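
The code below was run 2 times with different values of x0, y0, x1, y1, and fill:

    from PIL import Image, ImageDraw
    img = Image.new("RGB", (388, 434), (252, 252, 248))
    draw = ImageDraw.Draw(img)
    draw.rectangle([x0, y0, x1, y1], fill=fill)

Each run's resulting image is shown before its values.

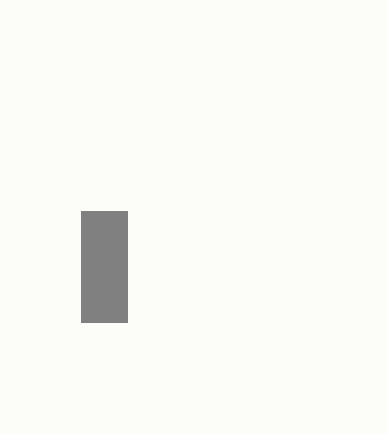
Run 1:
x0 = 81
y0 = 211
x1 = 127
y1 = 322
fill = 'gray'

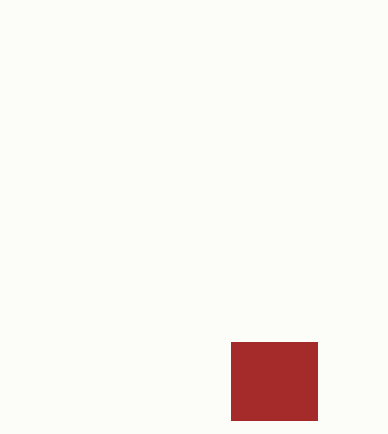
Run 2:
x0 = 231; y0 = 342; x1 = 317; y1 = 420; fill = 'brown'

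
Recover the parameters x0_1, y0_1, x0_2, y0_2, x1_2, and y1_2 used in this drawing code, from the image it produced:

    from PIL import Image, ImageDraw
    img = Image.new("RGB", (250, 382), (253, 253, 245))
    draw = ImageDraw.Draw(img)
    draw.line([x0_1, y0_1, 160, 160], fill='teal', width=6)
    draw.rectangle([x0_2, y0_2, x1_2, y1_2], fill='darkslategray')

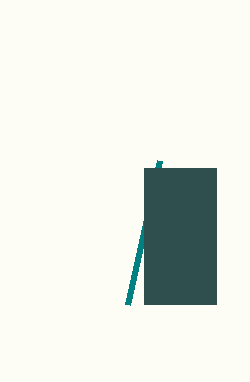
x0_1 = 128; y0_1 = 304; x0_2 = 144; y0_2 = 168; x1_2 = 216; y1_2 = 304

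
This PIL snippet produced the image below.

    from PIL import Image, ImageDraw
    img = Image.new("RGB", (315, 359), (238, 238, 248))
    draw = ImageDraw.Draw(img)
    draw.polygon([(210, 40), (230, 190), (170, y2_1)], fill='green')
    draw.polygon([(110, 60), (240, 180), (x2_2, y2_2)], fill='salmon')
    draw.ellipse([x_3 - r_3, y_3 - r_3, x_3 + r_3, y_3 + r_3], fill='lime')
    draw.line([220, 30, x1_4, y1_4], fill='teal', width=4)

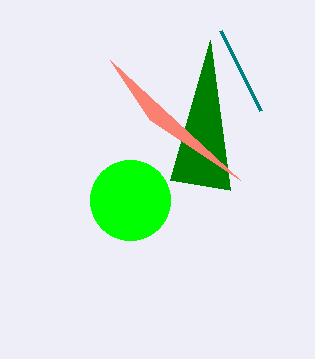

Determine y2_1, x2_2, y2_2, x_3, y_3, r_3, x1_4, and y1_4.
y2_1 = 180; x2_2 = 150; y2_2 = 120; x_3 = 130; y_3 = 200; r_3 = 40; x1_4 = 260; y1_4 = 110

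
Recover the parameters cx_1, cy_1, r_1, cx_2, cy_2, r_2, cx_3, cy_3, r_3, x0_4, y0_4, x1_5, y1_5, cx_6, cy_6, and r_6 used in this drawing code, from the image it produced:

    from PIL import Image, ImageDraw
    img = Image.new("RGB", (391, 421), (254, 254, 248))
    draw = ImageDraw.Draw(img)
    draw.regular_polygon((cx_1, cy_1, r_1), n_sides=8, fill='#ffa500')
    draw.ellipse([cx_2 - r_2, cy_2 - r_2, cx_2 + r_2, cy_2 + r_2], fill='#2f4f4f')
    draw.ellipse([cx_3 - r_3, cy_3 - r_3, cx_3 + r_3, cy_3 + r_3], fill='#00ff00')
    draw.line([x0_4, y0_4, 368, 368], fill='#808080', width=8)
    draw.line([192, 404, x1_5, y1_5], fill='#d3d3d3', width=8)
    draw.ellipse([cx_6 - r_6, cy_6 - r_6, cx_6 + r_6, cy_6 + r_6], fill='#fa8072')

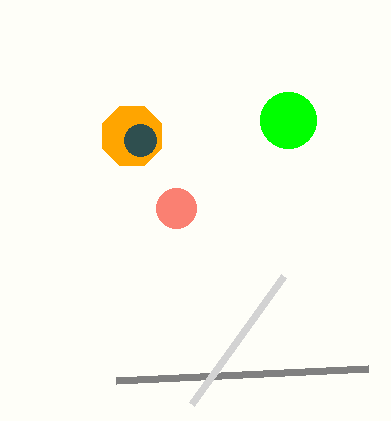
cx_1 = 132
cy_1 = 136
r_1 = 32
cx_2 = 140
cy_2 = 140
r_2 = 16
cx_3 = 288
cy_3 = 120
r_3 = 28
x0_4 = 116
y0_4 = 380
x1_5 = 284
y1_5 = 276
cx_6 = 176
cy_6 = 208
r_6 = 20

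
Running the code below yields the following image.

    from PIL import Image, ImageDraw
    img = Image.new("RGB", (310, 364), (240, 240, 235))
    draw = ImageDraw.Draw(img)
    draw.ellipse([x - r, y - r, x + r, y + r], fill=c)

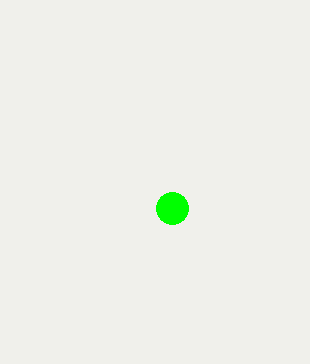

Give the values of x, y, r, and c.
x = 172; y = 208; r = 16; c = 'lime'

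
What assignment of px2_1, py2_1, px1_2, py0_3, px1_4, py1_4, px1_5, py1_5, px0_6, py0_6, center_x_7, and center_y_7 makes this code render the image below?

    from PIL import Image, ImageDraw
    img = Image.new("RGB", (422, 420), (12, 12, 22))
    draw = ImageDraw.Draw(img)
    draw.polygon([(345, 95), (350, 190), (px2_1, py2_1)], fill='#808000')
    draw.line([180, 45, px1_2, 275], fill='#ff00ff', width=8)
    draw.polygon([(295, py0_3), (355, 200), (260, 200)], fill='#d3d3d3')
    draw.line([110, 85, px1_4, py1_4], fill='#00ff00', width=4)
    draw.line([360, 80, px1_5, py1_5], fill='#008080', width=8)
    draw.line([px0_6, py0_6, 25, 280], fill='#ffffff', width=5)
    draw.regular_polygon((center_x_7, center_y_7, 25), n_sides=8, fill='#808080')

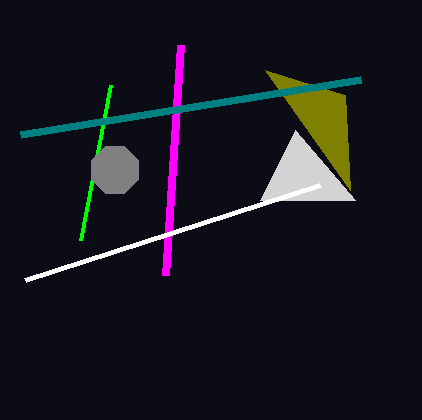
px2_1 = 265, py2_1 = 70, px1_2 = 165, py0_3 = 130, px1_4 = 80, py1_4 = 240, px1_5 = 20, py1_5 = 135, px0_6 = 320, py0_6 = 185, center_x_7 = 115, center_y_7 = 170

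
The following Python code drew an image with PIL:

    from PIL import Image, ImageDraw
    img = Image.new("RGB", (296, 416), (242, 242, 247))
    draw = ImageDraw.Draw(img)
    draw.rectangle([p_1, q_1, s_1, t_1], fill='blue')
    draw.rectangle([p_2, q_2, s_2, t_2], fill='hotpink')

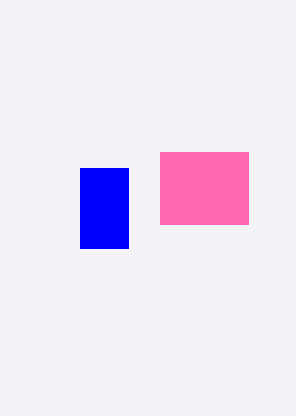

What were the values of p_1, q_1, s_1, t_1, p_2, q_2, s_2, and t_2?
p_1 = 80, q_1 = 168, s_1 = 128, t_1 = 248, p_2 = 160, q_2 = 152, s_2 = 248, t_2 = 224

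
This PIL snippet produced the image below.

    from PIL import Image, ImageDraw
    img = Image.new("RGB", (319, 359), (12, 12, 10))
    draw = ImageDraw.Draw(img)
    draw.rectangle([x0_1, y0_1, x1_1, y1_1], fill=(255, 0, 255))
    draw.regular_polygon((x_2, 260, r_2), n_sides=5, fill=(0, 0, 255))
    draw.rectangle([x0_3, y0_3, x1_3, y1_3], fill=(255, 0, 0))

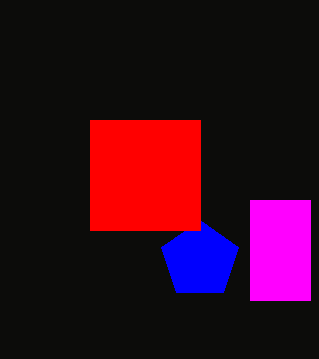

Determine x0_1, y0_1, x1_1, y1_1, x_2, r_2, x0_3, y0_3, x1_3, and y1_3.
x0_1 = 250; y0_1 = 200; x1_1 = 310; y1_1 = 300; x_2 = 200; r_2 = 40; x0_3 = 90; y0_3 = 120; x1_3 = 200; y1_3 = 230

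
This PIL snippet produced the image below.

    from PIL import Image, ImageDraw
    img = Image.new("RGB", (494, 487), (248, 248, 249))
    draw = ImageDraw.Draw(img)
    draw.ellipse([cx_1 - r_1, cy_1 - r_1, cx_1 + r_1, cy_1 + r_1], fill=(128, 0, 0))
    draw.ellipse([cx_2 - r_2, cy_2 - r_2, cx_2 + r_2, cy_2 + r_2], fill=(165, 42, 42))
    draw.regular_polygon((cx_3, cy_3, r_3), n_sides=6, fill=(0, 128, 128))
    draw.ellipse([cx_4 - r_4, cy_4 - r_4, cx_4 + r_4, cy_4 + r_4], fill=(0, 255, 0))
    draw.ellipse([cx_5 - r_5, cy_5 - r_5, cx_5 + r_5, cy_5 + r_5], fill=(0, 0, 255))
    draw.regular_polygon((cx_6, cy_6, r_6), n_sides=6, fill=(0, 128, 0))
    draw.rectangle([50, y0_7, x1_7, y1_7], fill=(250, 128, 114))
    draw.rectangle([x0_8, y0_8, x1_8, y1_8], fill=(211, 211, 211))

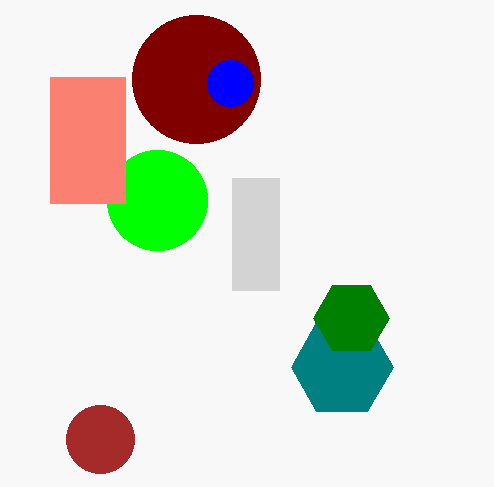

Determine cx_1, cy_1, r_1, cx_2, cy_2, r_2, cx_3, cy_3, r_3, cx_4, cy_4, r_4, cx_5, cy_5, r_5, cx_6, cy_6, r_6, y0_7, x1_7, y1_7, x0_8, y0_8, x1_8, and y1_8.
cx_1 = 196, cy_1 = 79, r_1 = 64, cx_2 = 100, cy_2 = 439, r_2 = 34, cx_3 = 342, cy_3 = 367, r_3 = 51, cx_4 = 157, cy_4 = 200, r_4 = 50, cx_5 = 230, cy_5 = 83, r_5 = 23, cx_6 = 351, cy_6 = 318, r_6 = 38, y0_7 = 77, x1_7 = 125, y1_7 = 203, x0_8 = 232, y0_8 = 178, x1_8 = 279, y1_8 = 290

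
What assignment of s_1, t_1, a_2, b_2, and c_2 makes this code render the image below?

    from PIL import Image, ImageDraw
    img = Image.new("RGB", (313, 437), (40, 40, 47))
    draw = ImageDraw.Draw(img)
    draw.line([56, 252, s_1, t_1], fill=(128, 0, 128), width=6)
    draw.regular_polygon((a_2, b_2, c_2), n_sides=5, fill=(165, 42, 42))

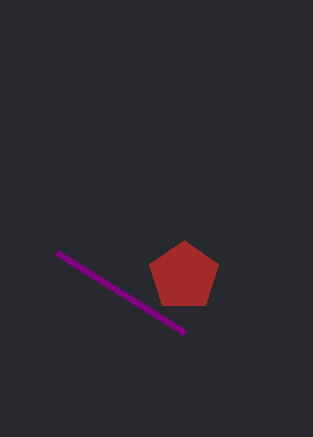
s_1 = 184, t_1 = 332, a_2 = 184, b_2 = 276, c_2 = 36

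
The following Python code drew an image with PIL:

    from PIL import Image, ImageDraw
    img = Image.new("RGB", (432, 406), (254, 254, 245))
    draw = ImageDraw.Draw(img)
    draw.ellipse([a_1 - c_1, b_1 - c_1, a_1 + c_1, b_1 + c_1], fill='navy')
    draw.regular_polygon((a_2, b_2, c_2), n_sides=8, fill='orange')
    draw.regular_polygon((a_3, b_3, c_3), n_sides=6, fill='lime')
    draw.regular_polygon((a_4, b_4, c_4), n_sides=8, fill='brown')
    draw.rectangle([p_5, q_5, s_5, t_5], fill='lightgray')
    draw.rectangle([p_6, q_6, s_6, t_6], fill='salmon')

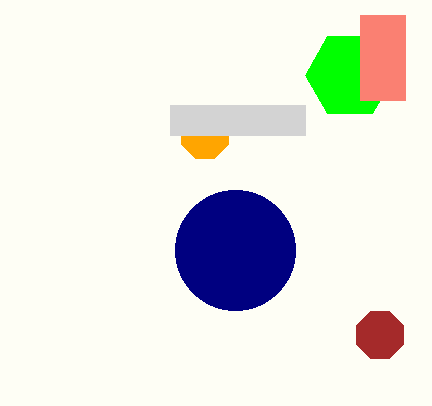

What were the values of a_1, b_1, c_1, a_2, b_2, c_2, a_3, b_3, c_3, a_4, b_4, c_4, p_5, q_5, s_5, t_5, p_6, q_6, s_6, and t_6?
a_1 = 235, b_1 = 250, c_1 = 60, a_2 = 205, b_2 = 135, c_2 = 25, a_3 = 350, b_3 = 75, c_3 = 45, a_4 = 380, b_4 = 335, c_4 = 25, p_5 = 170, q_5 = 105, s_5 = 305, t_5 = 135, p_6 = 360, q_6 = 15, s_6 = 405, t_6 = 100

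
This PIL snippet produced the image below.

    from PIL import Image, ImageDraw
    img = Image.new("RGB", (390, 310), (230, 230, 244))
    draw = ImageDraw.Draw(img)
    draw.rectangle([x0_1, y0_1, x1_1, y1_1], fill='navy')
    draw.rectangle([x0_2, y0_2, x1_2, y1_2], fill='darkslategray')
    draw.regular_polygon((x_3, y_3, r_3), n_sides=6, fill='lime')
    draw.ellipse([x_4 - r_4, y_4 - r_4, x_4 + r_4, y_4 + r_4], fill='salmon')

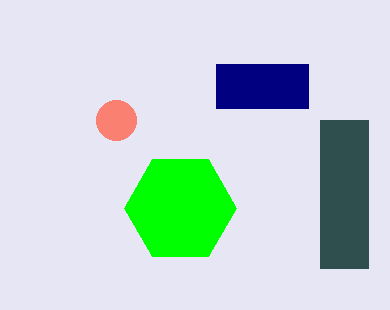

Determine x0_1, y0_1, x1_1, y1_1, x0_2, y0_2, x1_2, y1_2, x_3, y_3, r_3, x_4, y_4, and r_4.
x0_1 = 216, y0_1 = 64, x1_1 = 308, y1_1 = 108, x0_2 = 320, y0_2 = 120, x1_2 = 368, y1_2 = 268, x_3 = 180, y_3 = 208, r_3 = 56, x_4 = 116, y_4 = 120, r_4 = 20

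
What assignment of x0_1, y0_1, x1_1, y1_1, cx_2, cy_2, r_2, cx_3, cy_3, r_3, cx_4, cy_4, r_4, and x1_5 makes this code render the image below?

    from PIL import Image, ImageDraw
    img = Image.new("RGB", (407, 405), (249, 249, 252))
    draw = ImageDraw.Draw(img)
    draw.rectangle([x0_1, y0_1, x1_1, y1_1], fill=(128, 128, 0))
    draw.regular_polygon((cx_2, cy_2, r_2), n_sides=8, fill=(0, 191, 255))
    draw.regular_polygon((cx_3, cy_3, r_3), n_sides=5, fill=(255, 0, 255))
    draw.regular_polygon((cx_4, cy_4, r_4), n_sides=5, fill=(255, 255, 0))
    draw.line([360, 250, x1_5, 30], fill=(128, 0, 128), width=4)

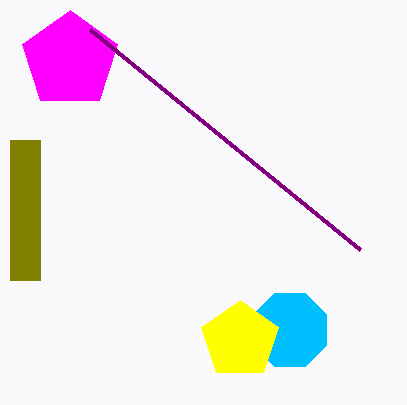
x0_1 = 10; y0_1 = 140; x1_1 = 40; y1_1 = 280; cx_2 = 290; cy_2 = 330; r_2 = 40; cx_3 = 70; cy_3 = 60; r_3 = 50; cx_4 = 240; cy_4 = 340; r_4 = 40; x1_5 = 90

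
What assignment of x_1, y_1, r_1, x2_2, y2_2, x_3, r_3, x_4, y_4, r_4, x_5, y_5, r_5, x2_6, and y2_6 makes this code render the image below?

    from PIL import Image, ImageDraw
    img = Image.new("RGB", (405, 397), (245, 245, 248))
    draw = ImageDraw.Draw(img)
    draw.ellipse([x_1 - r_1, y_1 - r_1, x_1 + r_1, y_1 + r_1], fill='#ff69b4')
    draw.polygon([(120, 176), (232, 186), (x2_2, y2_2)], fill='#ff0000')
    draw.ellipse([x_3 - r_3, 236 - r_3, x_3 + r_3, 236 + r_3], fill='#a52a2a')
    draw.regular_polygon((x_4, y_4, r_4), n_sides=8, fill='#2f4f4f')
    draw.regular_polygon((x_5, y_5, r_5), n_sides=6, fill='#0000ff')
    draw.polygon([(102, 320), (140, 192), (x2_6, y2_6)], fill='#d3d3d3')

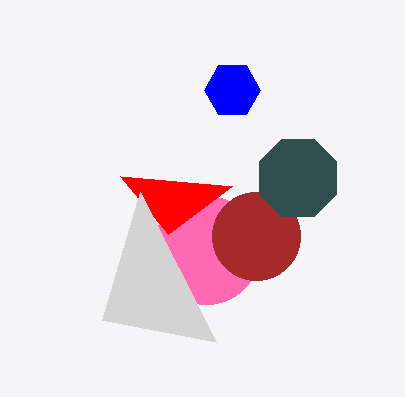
x_1 = 206; y_1 = 250; r_1 = 54; x2_2 = 168; y2_2 = 234; x_3 = 256; r_3 = 44; x_4 = 298; y_4 = 178; r_4 = 42; x_5 = 232; y_5 = 90; r_5 = 28; x2_6 = 216; y2_6 = 342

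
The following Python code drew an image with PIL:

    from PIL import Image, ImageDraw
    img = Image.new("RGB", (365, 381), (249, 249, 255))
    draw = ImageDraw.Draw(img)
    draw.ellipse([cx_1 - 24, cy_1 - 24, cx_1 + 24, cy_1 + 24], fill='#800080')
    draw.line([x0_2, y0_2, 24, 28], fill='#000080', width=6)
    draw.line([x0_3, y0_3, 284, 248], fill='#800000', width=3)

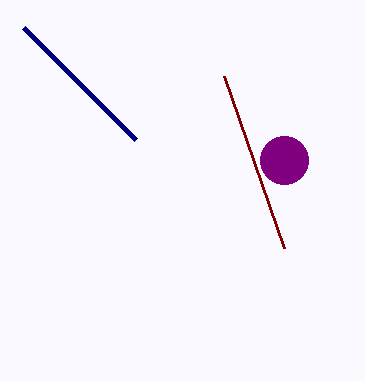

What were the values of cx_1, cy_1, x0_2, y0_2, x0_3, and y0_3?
cx_1 = 284, cy_1 = 160, x0_2 = 136, y0_2 = 140, x0_3 = 224, y0_3 = 76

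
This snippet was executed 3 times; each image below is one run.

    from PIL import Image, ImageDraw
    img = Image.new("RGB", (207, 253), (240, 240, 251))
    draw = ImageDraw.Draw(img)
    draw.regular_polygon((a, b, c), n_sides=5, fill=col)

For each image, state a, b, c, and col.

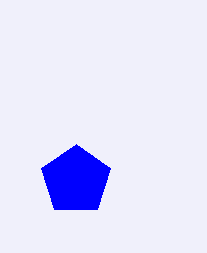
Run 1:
a = 76
b = 180
c = 36
col = 'blue'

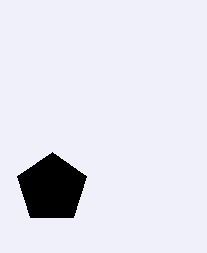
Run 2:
a = 52; b = 188; c = 36; col = 'black'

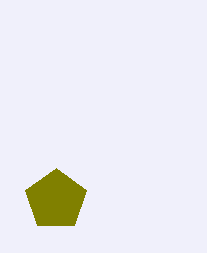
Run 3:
a = 56; b = 200; c = 32; col = 'olive'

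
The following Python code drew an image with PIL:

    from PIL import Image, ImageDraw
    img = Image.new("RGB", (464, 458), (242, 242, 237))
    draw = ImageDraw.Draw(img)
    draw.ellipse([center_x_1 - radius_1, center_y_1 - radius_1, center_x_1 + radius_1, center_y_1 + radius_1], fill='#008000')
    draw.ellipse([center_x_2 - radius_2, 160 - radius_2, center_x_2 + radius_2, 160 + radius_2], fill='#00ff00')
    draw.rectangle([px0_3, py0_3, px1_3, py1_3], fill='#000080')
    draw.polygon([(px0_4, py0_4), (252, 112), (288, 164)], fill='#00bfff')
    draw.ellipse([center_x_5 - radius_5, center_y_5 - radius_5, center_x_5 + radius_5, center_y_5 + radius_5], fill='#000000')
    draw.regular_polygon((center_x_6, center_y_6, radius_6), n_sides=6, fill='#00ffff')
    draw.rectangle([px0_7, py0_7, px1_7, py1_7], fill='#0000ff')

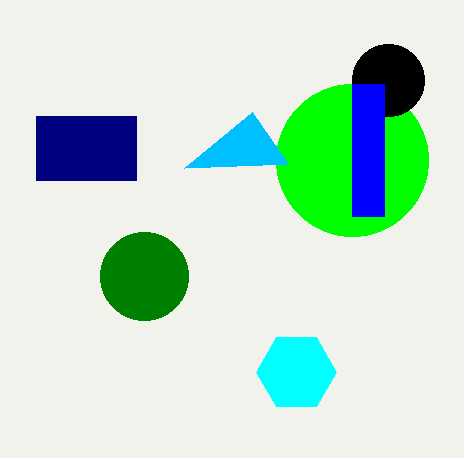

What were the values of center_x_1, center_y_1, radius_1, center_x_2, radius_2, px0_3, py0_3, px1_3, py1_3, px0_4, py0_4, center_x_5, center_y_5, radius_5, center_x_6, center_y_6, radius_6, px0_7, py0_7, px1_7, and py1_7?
center_x_1 = 144, center_y_1 = 276, radius_1 = 44, center_x_2 = 352, radius_2 = 76, px0_3 = 36, py0_3 = 116, px1_3 = 136, py1_3 = 180, px0_4 = 184, py0_4 = 168, center_x_5 = 388, center_y_5 = 80, radius_5 = 36, center_x_6 = 296, center_y_6 = 372, radius_6 = 40, px0_7 = 352, py0_7 = 84, px1_7 = 384, py1_7 = 216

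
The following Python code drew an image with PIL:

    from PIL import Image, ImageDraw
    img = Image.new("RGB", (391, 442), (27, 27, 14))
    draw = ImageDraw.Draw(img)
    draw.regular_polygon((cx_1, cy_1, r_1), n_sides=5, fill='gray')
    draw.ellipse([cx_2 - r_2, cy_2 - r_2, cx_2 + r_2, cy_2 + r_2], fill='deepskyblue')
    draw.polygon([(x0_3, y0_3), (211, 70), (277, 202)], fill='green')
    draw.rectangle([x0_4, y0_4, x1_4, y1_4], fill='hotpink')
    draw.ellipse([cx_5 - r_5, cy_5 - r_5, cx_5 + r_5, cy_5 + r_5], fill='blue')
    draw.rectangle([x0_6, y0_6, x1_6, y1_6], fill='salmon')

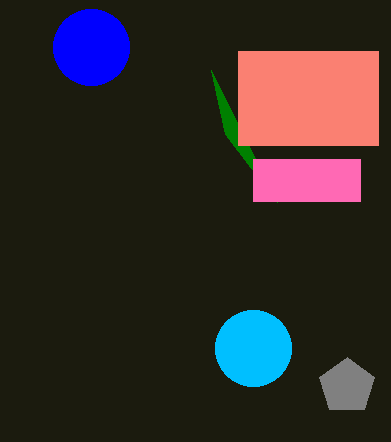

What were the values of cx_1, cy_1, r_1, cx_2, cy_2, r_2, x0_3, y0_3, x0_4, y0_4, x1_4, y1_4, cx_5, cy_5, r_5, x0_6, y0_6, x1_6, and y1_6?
cx_1 = 347; cy_1 = 386; r_1 = 29; cx_2 = 253; cy_2 = 348; r_2 = 38; x0_3 = 225; y0_3 = 134; x0_4 = 253; y0_4 = 159; x1_4 = 360; y1_4 = 201; cx_5 = 91; cy_5 = 47; r_5 = 38; x0_6 = 238; y0_6 = 51; x1_6 = 378; y1_6 = 145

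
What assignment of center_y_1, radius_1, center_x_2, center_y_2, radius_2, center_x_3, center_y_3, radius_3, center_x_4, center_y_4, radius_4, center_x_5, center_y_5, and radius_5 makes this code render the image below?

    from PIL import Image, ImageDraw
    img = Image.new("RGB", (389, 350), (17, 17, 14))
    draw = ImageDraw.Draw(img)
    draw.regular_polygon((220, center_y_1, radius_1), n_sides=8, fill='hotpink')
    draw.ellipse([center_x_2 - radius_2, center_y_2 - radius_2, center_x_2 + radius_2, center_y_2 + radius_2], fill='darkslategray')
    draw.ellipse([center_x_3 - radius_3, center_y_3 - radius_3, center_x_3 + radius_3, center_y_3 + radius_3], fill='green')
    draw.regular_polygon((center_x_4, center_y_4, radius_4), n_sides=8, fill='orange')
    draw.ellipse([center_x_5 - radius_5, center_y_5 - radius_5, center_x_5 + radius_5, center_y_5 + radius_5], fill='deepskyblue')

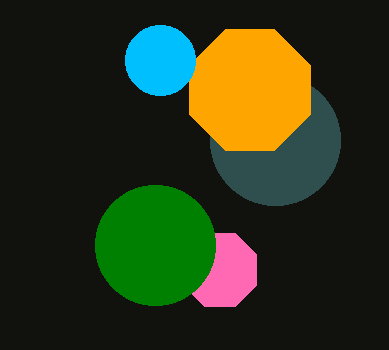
center_y_1 = 270
radius_1 = 40
center_x_2 = 275
center_y_2 = 140
radius_2 = 65
center_x_3 = 155
center_y_3 = 245
radius_3 = 60
center_x_4 = 250
center_y_4 = 90
radius_4 = 65
center_x_5 = 160
center_y_5 = 60
radius_5 = 35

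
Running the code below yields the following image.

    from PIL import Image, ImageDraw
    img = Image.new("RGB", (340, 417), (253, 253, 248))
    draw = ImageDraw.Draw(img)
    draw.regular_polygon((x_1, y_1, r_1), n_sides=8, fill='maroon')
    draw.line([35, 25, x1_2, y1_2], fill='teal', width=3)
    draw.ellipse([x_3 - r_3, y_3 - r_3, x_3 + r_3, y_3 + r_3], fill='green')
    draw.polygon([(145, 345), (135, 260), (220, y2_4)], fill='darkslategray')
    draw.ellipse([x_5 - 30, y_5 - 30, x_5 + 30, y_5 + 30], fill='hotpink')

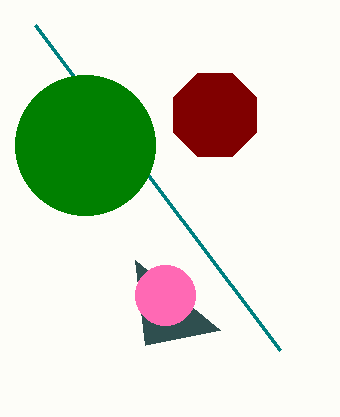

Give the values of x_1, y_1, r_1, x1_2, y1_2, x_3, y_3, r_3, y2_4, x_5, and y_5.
x_1 = 215
y_1 = 115
r_1 = 45
x1_2 = 280
y1_2 = 350
x_3 = 85
y_3 = 145
r_3 = 70
y2_4 = 330
x_5 = 165
y_5 = 295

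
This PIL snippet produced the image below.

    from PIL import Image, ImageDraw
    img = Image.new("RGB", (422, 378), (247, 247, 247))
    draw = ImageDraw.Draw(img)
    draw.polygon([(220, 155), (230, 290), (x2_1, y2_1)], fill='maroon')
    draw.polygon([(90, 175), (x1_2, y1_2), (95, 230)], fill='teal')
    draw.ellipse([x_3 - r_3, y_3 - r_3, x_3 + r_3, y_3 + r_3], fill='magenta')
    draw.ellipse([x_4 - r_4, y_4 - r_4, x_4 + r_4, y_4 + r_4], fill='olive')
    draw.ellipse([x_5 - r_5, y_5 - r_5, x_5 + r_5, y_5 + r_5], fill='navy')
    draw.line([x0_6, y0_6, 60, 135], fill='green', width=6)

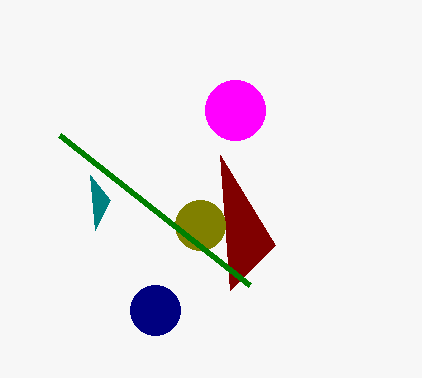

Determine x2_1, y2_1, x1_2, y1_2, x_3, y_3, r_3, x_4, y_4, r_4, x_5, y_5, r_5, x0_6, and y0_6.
x2_1 = 275, y2_1 = 245, x1_2 = 110, y1_2 = 200, x_3 = 235, y_3 = 110, r_3 = 30, x_4 = 200, y_4 = 225, r_4 = 25, x_5 = 155, y_5 = 310, r_5 = 25, x0_6 = 250, y0_6 = 285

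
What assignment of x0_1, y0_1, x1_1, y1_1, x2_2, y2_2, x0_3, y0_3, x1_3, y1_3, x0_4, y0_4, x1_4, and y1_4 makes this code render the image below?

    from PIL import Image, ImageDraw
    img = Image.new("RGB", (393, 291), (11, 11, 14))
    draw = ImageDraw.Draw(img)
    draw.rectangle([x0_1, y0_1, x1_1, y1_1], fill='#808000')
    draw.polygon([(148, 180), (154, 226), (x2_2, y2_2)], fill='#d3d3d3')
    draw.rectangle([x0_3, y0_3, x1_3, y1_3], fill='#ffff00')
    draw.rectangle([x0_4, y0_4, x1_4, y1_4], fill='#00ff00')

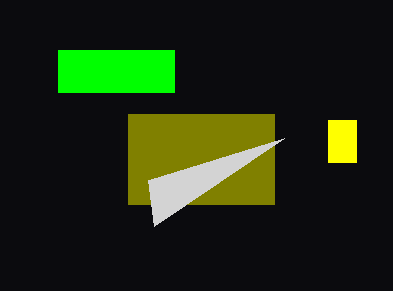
x0_1 = 128, y0_1 = 114, x1_1 = 274, y1_1 = 204, x2_2 = 284, y2_2 = 138, x0_3 = 328, y0_3 = 120, x1_3 = 356, y1_3 = 162, x0_4 = 58, y0_4 = 50, x1_4 = 174, y1_4 = 92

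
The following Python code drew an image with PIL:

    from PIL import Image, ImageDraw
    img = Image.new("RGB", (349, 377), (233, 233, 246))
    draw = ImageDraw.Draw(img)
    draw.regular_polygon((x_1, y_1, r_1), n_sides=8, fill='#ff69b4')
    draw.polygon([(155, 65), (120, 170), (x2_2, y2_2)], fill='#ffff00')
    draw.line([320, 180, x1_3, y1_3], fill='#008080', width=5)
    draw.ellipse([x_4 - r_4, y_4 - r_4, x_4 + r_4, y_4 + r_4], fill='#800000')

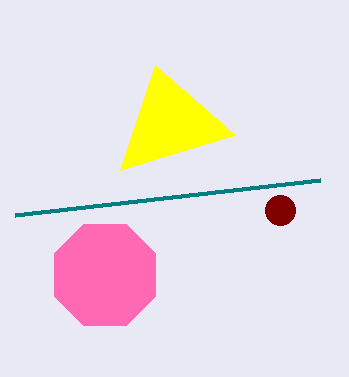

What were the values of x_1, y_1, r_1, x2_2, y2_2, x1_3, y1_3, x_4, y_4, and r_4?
x_1 = 105, y_1 = 275, r_1 = 55, x2_2 = 235, y2_2 = 135, x1_3 = 15, y1_3 = 215, x_4 = 280, y_4 = 210, r_4 = 15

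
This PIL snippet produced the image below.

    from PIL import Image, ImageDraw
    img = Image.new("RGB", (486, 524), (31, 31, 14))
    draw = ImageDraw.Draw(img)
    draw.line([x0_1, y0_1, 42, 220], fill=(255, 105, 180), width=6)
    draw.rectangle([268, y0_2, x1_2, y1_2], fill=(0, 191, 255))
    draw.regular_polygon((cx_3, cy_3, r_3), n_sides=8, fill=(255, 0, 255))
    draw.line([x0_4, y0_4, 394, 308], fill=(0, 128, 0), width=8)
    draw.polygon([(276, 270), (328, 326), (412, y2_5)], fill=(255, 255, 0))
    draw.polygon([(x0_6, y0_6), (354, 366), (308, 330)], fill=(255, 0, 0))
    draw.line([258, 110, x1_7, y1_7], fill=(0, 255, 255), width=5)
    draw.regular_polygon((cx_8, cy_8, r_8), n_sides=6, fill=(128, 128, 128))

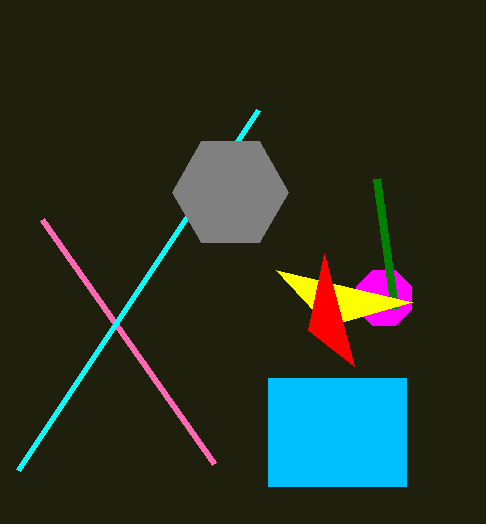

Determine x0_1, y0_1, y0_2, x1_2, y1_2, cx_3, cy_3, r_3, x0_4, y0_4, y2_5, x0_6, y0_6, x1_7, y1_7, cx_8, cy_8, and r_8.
x0_1 = 214; y0_1 = 464; y0_2 = 378; x1_2 = 406; y1_2 = 486; cx_3 = 384; cy_3 = 298; r_3 = 30; x0_4 = 376; y0_4 = 178; y2_5 = 302; x0_6 = 324; y0_6 = 254; x1_7 = 18; y1_7 = 470; cx_8 = 230; cy_8 = 192; r_8 = 58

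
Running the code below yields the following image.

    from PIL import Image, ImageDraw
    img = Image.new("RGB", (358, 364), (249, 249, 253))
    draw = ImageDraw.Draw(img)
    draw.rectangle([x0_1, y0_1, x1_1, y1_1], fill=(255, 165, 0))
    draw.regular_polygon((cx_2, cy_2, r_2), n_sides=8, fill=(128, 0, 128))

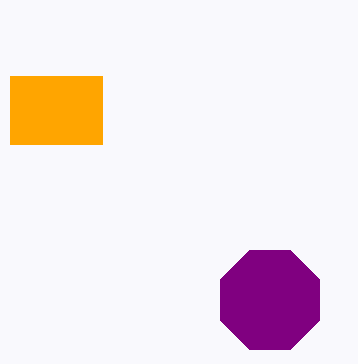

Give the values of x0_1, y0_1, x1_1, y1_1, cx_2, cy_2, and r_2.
x0_1 = 10, y0_1 = 76, x1_1 = 102, y1_1 = 144, cx_2 = 270, cy_2 = 300, r_2 = 54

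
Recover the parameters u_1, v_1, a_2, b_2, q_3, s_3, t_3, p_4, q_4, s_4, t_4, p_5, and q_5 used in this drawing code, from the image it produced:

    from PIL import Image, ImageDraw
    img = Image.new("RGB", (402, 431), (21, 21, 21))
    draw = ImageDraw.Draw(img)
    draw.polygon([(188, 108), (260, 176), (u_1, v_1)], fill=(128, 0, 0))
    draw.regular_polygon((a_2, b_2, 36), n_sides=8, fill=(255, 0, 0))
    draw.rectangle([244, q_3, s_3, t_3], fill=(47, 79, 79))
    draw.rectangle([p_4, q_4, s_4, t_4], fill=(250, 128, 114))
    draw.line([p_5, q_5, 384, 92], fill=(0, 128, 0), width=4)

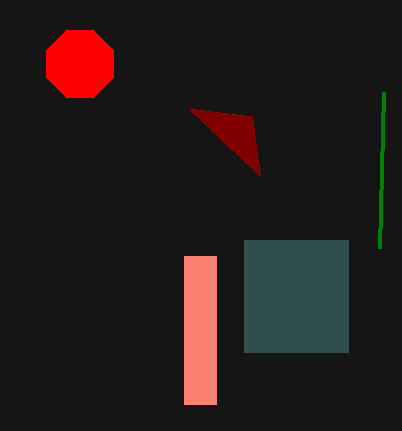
u_1 = 252, v_1 = 116, a_2 = 80, b_2 = 64, q_3 = 240, s_3 = 348, t_3 = 352, p_4 = 184, q_4 = 256, s_4 = 216, t_4 = 404, p_5 = 380, q_5 = 248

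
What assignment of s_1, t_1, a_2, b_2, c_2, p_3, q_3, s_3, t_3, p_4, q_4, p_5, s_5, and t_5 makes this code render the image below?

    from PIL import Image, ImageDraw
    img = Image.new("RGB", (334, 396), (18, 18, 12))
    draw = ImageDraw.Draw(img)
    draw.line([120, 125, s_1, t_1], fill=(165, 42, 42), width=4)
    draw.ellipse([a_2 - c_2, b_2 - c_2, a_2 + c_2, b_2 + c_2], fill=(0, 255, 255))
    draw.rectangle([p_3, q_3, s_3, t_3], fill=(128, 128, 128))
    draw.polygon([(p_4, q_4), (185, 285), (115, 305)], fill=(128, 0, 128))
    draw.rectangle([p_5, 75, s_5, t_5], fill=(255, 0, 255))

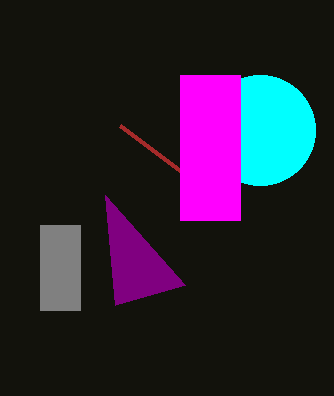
s_1 = 180; t_1 = 170; a_2 = 260; b_2 = 130; c_2 = 55; p_3 = 40; q_3 = 225; s_3 = 80; t_3 = 310; p_4 = 105; q_4 = 195; p_5 = 180; s_5 = 240; t_5 = 220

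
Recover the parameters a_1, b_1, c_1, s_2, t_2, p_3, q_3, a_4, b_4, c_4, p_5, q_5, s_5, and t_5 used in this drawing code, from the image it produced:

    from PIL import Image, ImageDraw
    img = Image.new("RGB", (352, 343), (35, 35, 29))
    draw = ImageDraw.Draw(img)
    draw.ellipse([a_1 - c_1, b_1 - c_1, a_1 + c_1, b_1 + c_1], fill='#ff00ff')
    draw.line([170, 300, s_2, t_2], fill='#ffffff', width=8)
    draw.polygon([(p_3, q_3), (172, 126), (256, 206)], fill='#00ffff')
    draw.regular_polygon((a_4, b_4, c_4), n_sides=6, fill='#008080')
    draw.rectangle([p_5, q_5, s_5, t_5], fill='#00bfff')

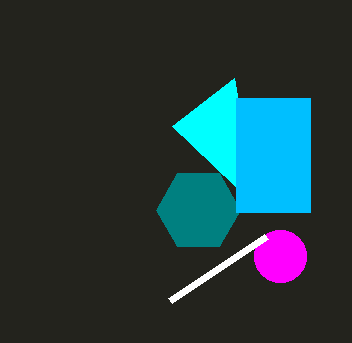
a_1 = 280
b_1 = 256
c_1 = 26
s_2 = 266
t_2 = 236
p_3 = 234
q_3 = 78
a_4 = 198
b_4 = 210
c_4 = 42
p_5 = 236
q_5 = 98
s_5 = 310
t_5 = 212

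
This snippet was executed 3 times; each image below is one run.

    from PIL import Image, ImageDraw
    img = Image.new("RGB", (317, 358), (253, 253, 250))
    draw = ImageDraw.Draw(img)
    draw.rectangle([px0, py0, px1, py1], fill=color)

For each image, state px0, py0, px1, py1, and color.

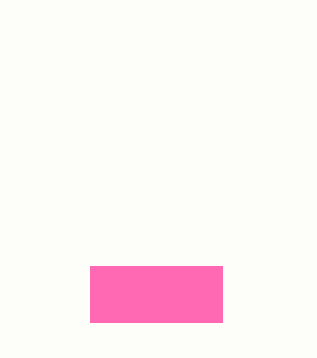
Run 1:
px0 = 90; py0 = 266; px1 = 222; py1 = 322; color = 'hotpink'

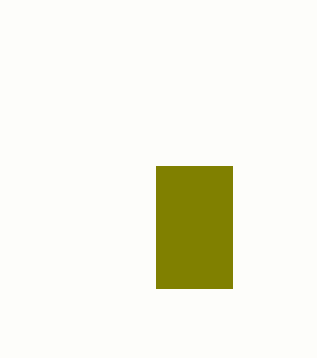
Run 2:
px0 = 156, py0 = 166, px1 = 232, py1 = 288, color = 'olive'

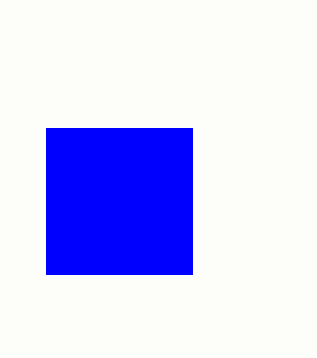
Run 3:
px0 = 46, py0 = 128, px1 = 192, py1 = 274, color = 'blue'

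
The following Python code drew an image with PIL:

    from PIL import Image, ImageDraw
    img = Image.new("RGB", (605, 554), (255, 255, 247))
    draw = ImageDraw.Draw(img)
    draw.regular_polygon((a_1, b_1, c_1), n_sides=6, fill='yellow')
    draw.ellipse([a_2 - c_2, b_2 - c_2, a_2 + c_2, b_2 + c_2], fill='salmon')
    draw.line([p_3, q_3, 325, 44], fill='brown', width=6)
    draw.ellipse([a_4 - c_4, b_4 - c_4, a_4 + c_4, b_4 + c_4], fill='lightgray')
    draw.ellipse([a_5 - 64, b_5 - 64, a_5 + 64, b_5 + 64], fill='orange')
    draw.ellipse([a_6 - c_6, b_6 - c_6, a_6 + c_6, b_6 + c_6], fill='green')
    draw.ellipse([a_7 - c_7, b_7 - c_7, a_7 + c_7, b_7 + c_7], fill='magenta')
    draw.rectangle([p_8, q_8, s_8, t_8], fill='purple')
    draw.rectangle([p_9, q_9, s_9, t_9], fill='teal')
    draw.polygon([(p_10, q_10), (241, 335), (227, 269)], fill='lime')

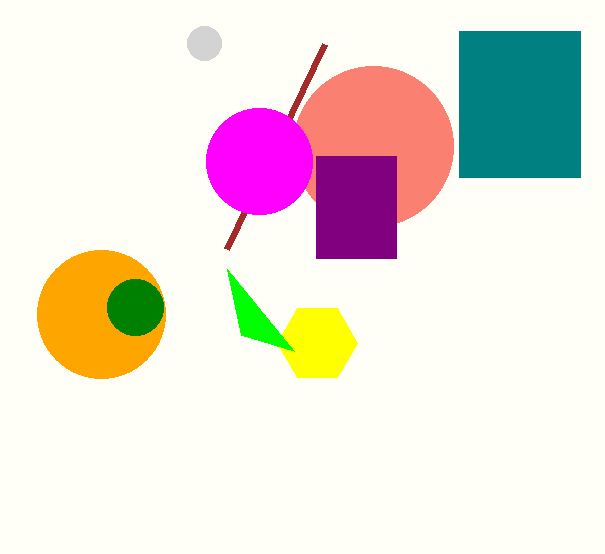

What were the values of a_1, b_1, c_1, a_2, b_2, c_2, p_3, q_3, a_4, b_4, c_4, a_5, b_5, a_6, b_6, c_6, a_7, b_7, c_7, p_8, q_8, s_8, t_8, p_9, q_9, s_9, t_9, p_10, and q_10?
a_1 = 317, b_1 = 343, c_1 = 40, a_2 = 373, b_2 = 146, c_2 = 80, p_3 = 227, q_3 = 249, a_4 = 204, b_4 = 43, c_4 = 17, a_5 = 101, b_5 = 314, a_6 = 135, b_6 = 307, c_6 = 28, a_7 = 259, b_7 = 161, c_7 = 53, p_8 = 316, q_8 = 156, s_8 = 396, t_8 = 258, p_9 = 459, q_9 = 31, s_9 = 580, t_9 = 177, p_10 = 294, q_10 = 351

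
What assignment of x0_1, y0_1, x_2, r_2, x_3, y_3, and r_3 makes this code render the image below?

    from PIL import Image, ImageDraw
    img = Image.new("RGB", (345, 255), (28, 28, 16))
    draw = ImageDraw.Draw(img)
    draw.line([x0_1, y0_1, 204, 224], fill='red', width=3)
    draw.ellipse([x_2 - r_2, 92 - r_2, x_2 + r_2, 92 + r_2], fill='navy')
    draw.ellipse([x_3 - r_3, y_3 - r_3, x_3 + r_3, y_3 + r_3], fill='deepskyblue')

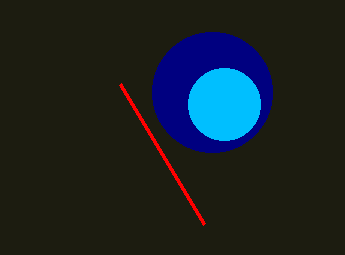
x0_1 = 120; y0_1 = 84; x_2 = 212; r_2 = 60; x_3 = 224; y_3 = 104; r_3 = 36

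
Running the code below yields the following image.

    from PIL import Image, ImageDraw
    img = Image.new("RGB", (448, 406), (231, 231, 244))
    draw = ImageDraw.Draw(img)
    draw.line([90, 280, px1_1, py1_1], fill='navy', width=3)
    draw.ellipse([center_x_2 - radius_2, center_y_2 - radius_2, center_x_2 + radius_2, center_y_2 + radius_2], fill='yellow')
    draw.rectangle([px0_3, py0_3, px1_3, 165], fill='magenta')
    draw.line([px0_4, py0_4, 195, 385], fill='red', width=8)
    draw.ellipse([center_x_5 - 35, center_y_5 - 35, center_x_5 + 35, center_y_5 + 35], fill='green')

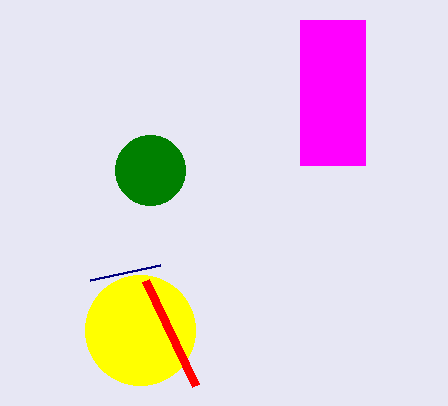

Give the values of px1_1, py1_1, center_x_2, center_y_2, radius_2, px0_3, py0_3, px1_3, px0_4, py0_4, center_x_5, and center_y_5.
px1_1 = 160
py1_1 = 265
center_x_2 = 140
center_y_2 = 330
radius_2 = 55
px0_3 = 300
py0_3 = 20
px1_3 = 365
px0_4 = 145
py0_4 = 280
center_x_5 = 150
center_y_5 = 170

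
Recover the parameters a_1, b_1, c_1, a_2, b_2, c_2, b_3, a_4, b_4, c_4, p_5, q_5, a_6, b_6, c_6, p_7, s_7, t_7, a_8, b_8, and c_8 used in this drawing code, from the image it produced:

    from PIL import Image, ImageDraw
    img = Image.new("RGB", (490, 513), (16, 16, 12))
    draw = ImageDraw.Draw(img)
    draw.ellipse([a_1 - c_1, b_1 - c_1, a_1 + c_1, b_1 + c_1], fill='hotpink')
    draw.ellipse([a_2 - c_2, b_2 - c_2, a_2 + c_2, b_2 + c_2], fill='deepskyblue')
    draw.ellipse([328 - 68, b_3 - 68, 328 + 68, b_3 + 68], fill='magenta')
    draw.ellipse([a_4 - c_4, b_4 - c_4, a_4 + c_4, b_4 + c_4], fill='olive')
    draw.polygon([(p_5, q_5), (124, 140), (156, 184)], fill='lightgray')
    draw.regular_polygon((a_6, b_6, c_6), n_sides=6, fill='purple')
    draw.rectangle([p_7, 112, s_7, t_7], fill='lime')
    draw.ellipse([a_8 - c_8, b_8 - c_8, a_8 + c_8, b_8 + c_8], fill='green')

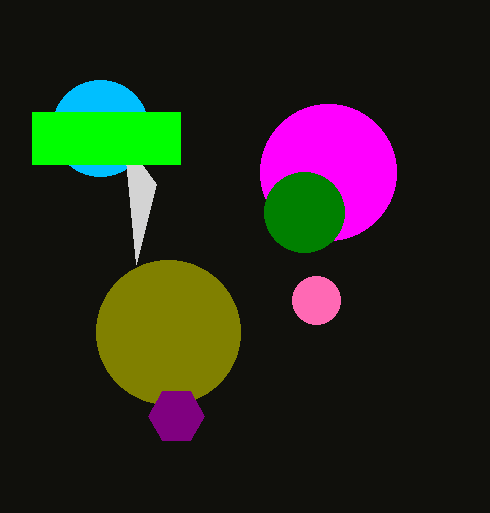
a_1 = 316; b_1 = 300; c_1 = 24; a_2 = 100; b_2 = 128; c_2 = 48; b_3 = 172; a_4 = 168; b_4 = 332; c_4 = 72; p_5 = 136; q_5 = 264; a_6 = 176; b_6 = 416; c_6 = 28; p_7 = 32; s_7 = 180; t_7 = 164; a_8 = 304; b_8 = 212; c_8 = 40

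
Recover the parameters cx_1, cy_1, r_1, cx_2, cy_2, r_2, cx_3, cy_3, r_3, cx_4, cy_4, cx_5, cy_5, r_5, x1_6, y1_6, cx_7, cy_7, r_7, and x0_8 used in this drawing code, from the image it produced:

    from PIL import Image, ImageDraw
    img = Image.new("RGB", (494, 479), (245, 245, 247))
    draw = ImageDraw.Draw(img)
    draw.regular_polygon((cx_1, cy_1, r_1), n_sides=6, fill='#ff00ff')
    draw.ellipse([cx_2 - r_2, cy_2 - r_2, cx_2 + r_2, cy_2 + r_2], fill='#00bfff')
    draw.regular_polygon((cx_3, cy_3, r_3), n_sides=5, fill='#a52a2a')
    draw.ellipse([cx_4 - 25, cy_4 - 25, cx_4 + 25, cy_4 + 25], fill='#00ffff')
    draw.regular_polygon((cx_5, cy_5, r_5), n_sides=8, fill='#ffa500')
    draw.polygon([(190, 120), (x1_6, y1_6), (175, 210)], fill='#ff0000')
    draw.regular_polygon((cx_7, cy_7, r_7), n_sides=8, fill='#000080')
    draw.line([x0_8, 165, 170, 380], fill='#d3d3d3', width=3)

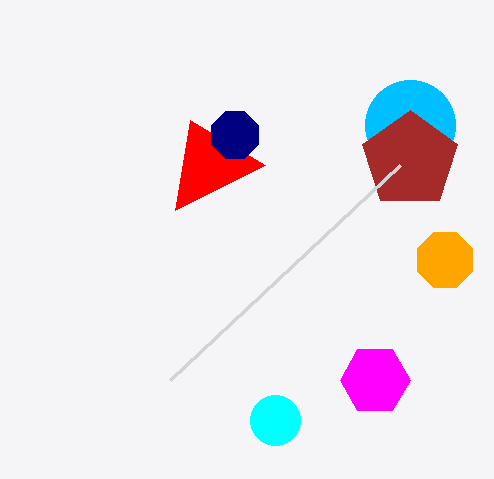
cx_1 = 375; cy_1 = 380; r_1 = 35; cx_2 = 410; cy_2 = 125; r_2 = 45; cx_3 = 410; cy_3 = 160; r_3 = 50; cx_4 = 275; cy_4 = 420; cx_5 = 445; cy_5 = 260; r_5 = 30; x1_6 = 265; y1_6 = 165; cx_7 = 235; cy_7 = 135; r_7 = 25; x0_8 = 400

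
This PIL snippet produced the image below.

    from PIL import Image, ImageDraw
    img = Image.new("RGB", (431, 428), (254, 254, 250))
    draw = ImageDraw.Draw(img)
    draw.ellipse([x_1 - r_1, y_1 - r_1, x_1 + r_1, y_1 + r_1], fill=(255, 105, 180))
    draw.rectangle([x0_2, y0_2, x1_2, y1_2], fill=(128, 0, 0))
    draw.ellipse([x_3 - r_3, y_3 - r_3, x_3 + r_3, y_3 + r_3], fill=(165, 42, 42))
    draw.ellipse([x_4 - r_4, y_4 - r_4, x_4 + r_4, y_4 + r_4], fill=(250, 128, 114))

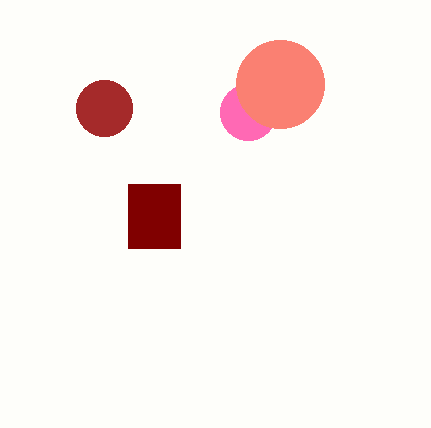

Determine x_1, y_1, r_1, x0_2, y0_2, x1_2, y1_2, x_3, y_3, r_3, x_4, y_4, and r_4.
x_1 = 248
y_1 = 112
r_1 = 28
x0_2 = 128
y0_2 = 184
x1_2 = 180
y1_2 = 248
x_3 = 104
y_3 = 108
r_3 = 28
x_4 = 280
y_4 = 84
r_4 = 44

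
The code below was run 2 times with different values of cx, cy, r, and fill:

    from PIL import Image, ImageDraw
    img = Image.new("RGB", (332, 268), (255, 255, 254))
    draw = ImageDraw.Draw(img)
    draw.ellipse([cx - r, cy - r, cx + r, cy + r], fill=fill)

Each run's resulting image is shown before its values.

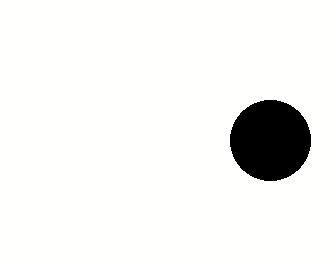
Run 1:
cx = 270
cy = 140
r = 40
fill = 'black'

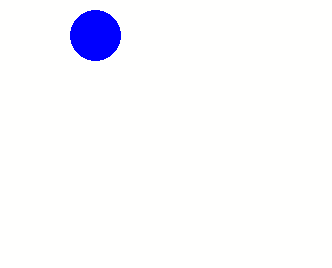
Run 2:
cx = 95; cy = 35; r = 25; fill = 'blue'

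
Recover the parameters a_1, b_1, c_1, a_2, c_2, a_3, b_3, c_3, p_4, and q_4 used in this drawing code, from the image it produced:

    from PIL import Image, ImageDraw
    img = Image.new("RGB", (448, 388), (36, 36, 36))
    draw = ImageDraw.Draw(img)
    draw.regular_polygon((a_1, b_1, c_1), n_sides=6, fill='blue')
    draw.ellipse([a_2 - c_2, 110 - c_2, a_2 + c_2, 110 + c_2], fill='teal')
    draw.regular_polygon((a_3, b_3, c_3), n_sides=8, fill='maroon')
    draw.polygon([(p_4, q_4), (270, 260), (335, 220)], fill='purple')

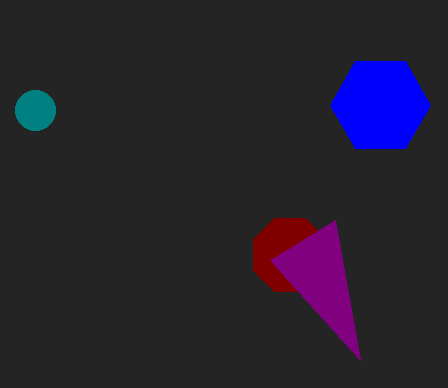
a_1 = 380; b_1 = 105; c_1 = 50; a_2 = 35; c_2 = 20; a_3 = 290; b_3 = 255; c_3 = 40; p_4 = 360; q_4 = 360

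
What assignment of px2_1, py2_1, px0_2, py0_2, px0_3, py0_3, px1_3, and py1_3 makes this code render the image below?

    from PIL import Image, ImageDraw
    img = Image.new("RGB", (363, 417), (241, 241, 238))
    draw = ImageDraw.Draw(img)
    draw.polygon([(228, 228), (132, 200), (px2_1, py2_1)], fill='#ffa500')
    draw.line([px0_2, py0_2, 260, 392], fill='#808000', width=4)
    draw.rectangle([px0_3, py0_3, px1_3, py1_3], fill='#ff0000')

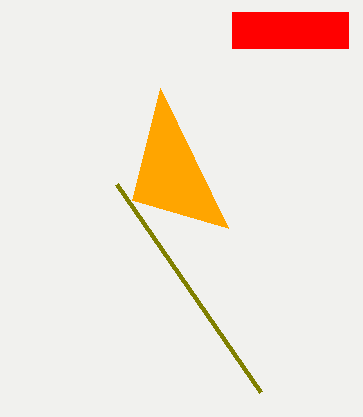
px2_1 = 160
py2_1 = 88
px0_2 = 116
py0_2 = 184
px0_3 = 232
py0_3 = 12
px1_3 = 348
py1_3 = 48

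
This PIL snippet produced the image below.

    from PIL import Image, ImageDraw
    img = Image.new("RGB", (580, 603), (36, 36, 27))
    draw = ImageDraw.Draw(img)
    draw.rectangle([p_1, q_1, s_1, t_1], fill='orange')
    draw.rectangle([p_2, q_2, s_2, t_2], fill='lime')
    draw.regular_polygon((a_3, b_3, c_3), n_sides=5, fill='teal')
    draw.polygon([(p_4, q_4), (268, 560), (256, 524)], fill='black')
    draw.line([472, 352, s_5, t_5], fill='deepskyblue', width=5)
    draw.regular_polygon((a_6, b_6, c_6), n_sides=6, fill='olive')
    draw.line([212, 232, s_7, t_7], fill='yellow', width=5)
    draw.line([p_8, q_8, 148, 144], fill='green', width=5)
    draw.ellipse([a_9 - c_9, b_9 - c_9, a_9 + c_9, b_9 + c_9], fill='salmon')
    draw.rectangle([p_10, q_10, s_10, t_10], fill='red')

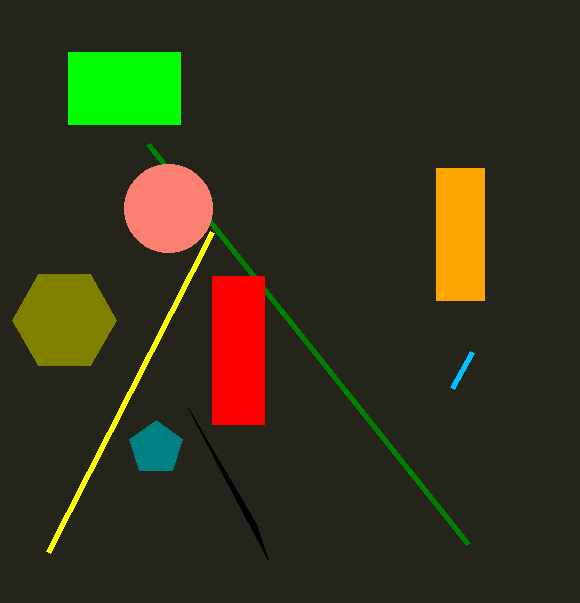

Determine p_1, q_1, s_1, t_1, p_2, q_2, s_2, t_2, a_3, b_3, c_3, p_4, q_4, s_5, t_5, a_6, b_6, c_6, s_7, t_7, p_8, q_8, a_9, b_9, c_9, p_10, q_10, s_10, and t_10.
p_1 = 436; q_1 = 168; s_1 = 484; t_1 = 300; p_2 = 68; q_2 = 52; s_2 = 180; t_2 = 124; a_3 = 156; b_3 = 448; c_3 = 28; p_4 = 188; q_4 = 408; s_5 = 452; t_5 = 388; a_6 = 64; b_6 = 320; c_6 = 52; s_7 = 48; t_7 = 552; p_8 = 468; q_8 = 544; a_9 = 168; b_9 = 208; c_9 = 44; p_10 = 212; q_10 = 276; s_10 = 264; t_10 = 424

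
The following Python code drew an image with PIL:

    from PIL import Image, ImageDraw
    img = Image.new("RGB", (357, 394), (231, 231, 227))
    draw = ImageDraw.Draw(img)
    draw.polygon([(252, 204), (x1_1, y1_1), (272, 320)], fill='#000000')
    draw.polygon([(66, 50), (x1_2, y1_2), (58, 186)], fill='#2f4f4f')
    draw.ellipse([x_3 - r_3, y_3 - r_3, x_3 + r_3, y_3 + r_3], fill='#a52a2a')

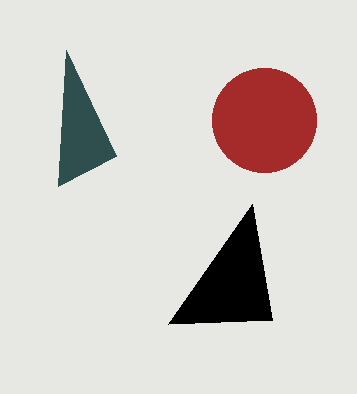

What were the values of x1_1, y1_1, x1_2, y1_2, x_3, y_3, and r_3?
x1_1 = 168, y1_1 = 324, x1_2 = 116, y1_2 = 156, x_3 = 264, y_3 = 120, r_3 = 52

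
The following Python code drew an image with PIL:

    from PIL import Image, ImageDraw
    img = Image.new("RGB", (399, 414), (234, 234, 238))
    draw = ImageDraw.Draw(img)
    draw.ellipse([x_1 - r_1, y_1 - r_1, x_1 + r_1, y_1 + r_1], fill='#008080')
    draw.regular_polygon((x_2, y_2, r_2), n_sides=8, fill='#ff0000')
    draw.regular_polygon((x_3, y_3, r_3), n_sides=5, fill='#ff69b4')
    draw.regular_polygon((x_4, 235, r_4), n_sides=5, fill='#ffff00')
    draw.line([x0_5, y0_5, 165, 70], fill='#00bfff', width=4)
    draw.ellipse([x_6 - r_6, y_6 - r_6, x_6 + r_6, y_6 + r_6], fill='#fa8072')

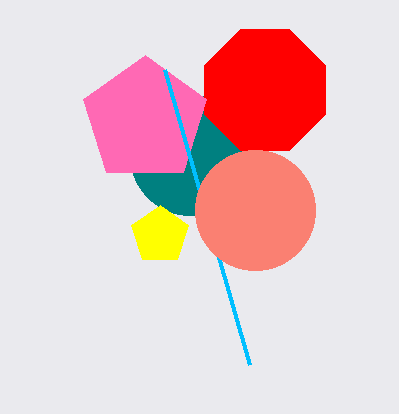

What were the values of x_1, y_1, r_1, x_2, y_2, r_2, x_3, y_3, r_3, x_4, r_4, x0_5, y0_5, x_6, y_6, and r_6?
x_1 = 190; y_1 = 155; r_1 = 60; x_2 = 265; y_2 = 90; r_2 = 65; x_3 = 145; y_3 = 120; r_3 = 65; x_4 = 160; r_4 = 30; x0_5 = 250; y0_5 = 365; x_6 = 255; y_6 = 210; r_6 = 60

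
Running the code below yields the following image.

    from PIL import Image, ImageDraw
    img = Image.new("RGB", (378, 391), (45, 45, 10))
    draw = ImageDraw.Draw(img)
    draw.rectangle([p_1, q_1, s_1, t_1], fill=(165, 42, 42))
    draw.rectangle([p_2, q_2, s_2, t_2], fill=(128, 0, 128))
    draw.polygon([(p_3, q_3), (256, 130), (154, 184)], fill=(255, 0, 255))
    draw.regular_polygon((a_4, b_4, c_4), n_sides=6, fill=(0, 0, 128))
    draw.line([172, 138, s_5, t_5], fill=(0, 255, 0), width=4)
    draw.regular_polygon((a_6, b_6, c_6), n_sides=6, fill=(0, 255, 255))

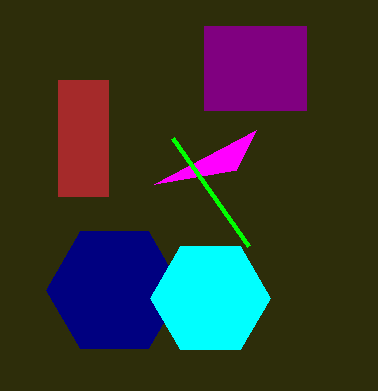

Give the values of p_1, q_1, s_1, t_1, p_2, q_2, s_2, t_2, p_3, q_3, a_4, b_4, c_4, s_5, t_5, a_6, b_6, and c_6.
p_1 = 58
q_1 = 80
s_1 = 108
t_1 = 196
p_2 = 204
q_2 = 26
s_2 = 306
t_2 = 110
p_3 = 236
q_3 = 170
a_4 = 114
b_4 = 290
c_4 = 68
s_5 = 248
t_5 = 246
a_6 = 210
b_6 = 298
c_6 = 60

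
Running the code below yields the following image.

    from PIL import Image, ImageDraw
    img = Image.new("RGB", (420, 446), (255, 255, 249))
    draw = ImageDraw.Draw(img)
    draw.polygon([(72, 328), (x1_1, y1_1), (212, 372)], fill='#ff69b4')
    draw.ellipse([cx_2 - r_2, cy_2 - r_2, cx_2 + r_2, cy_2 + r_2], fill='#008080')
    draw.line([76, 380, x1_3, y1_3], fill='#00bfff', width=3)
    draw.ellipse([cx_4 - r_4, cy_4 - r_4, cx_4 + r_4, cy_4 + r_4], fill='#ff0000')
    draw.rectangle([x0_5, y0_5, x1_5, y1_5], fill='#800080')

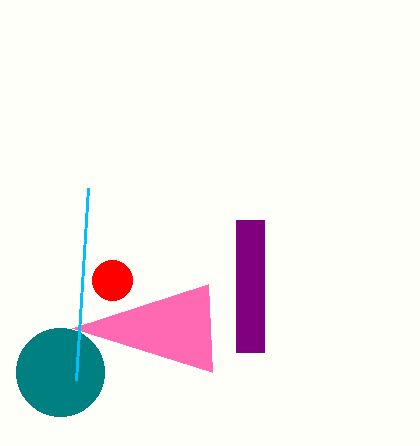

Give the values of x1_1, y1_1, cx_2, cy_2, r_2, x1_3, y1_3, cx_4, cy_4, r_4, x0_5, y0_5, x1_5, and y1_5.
x1_1 = 208
y1_1 = 284
cx_2 = 60
cy_2 = 372
r_2 = 44
x1_3 = 88
y1_3 = 188
cx_4 = 112
cy_4 = 280
r_4 = 20
x0_5 = 236
y0_5 = 220
x1_5 = 264
y1_5 = 352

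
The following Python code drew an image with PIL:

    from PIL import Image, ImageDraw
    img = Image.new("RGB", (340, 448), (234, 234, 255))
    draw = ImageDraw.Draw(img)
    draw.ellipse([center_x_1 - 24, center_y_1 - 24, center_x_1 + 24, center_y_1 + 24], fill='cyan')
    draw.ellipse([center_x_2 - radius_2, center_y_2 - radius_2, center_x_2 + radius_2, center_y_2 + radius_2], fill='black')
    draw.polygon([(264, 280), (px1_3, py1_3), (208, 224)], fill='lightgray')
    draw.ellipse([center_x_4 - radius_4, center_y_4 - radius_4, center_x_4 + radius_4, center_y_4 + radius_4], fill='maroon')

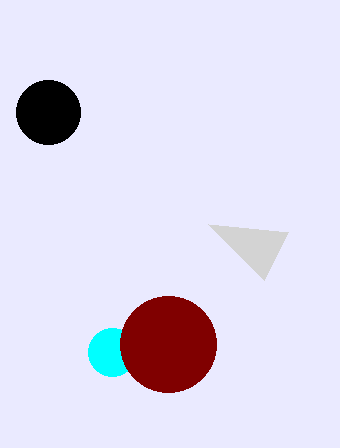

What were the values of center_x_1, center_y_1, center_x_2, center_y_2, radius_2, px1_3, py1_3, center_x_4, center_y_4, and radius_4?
center_x_1 = 112; center_y_1 = 352; center_x_2 = 48; center_y_2 = 112; radius_2 = 32; px1_3 = 288; py1_3 = 232; center_x_4 = 168; center_y_4 = 344; radius_4 = 48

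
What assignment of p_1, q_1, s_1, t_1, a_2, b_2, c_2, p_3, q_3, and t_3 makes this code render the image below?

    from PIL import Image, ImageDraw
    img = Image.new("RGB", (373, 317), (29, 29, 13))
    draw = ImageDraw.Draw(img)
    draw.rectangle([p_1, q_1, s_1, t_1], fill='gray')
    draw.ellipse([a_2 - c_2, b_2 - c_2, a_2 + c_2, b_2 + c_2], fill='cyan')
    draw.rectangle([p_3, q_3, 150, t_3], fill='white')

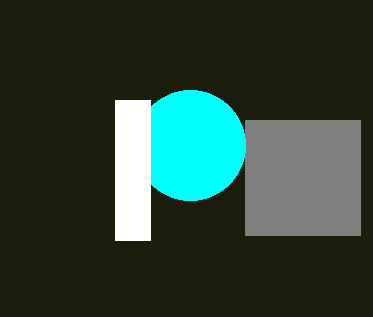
p_1 = 245; q_1 = 120; s_1 = 360; t_1 = 235; a_2 = 190; b_2 = 145; c_2 = 55; p_3 = 115; q_3 = 100; t_3 = 240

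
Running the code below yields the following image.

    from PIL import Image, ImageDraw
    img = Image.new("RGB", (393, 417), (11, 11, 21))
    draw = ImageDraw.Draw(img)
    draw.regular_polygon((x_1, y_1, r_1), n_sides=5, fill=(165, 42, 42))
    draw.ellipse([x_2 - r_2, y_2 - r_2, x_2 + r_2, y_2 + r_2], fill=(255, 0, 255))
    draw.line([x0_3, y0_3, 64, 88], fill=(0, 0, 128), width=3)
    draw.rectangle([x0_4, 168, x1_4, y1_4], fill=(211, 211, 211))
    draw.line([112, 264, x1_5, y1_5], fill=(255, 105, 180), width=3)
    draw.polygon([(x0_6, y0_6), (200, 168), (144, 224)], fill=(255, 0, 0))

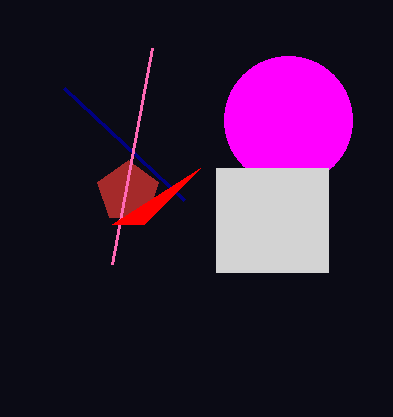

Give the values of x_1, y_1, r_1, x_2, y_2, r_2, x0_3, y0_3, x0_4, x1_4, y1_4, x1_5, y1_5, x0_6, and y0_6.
x_1 = 128, y_1 = 192, r_1 = 32, x_2 = 288, y_2 = 120, r_2 = 64, x0_3 = 184, y0_3 = 200, x0_4 = 216, x1_4 = 328, y1_4 = 272, x1_5 = 152, y1_5 = 48, x0_6 = 112, y0_6 = 224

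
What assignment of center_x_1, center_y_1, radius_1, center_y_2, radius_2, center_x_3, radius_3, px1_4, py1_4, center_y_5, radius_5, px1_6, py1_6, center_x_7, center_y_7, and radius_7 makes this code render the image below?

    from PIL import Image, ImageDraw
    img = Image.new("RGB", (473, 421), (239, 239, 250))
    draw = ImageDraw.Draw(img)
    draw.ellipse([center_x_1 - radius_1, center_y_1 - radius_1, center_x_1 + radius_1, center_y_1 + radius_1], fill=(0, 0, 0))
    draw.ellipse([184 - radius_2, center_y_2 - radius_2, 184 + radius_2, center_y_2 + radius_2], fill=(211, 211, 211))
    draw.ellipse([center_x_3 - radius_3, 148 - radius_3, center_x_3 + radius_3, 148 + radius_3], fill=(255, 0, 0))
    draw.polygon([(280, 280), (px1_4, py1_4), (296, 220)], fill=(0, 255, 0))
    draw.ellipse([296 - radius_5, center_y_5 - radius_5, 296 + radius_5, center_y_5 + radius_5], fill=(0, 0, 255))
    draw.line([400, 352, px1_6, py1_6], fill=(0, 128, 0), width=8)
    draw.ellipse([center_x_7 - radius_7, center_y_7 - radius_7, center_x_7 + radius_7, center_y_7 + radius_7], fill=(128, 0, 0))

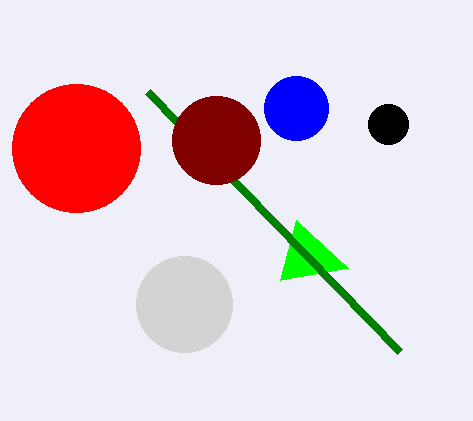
center_x_1 = 388
center_y_1 = 124
radius_1 = 20
center_y_2 = 304
radius_2 = 48
center_x_3 = 76
radius_3 = 64
px1_4 = 348
py1_4 = 268
center_y_5 = 108
radius_5 = 32
px1_6 = 148
py1_6 = 92
center_x_7 = 216
center_y_7 = 140
radius_7 = 44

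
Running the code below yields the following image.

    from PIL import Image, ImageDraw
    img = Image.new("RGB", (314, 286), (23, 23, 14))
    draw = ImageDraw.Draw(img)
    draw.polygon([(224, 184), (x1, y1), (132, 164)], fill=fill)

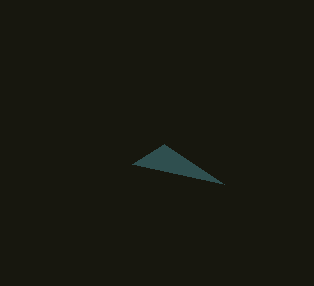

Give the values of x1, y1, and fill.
x1 = 164; y1 = 144; fill = 'darkslategray'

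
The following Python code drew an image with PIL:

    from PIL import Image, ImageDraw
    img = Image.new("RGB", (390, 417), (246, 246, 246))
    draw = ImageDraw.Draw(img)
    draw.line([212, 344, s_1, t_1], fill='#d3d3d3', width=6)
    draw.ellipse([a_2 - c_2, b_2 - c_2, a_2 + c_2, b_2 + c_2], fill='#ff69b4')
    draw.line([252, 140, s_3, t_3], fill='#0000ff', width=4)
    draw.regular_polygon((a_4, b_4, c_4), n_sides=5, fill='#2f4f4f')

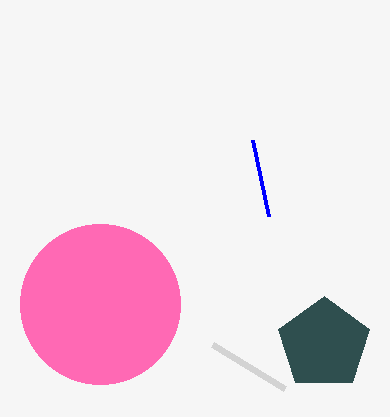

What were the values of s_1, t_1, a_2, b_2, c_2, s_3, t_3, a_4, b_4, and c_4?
s_1 = 284; t_1 = 388; a_2 = 100; b_2 = 304; c_2 = 80; s_3 = 268; t_3 = 216; a_4 = 324; b_4 = 344; c_4 = 48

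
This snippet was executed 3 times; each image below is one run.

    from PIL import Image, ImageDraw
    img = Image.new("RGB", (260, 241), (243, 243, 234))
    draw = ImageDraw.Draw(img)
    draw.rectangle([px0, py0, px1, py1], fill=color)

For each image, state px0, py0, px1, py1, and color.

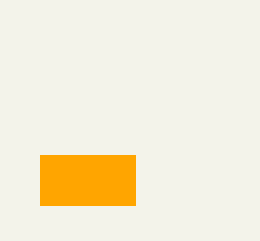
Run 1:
px0 = 40; py0 = 155; px1 = 135; py1 = 205; color = 'orange'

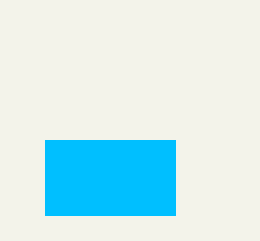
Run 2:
px0 = 45, py0 = 140, px1 = 175, py1 = 215, color = 'deepskyblue'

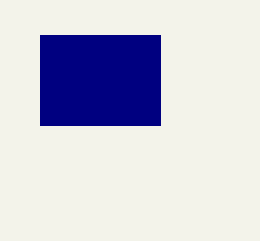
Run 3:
px0 = 40
py0 = 35
px1 = 160
py1 = 125
color = 'navy'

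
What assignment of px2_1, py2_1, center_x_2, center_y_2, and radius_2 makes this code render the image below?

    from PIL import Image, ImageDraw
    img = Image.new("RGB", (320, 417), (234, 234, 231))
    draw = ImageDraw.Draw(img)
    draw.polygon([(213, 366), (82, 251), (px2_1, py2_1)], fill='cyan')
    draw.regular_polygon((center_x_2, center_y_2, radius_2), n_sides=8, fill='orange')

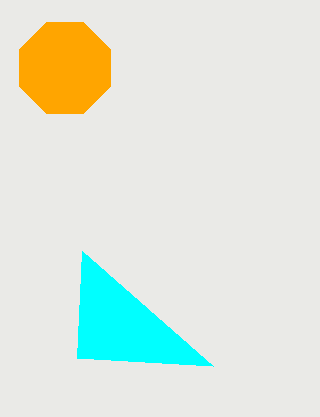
px2_1 = 77
py2_1 = 358
center_x_2 = 65
center_y_2 = 68
radius_2 = 49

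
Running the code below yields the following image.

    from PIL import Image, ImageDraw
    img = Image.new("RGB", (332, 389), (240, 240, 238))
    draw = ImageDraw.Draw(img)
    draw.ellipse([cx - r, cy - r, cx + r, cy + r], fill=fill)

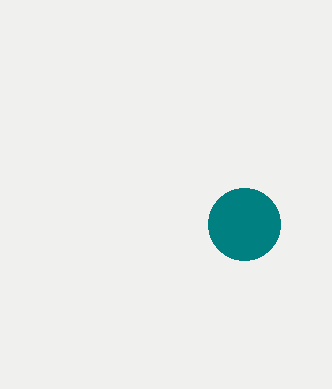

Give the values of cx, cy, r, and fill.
cx = 244; cy = 224; r = 36; fill = 'teal'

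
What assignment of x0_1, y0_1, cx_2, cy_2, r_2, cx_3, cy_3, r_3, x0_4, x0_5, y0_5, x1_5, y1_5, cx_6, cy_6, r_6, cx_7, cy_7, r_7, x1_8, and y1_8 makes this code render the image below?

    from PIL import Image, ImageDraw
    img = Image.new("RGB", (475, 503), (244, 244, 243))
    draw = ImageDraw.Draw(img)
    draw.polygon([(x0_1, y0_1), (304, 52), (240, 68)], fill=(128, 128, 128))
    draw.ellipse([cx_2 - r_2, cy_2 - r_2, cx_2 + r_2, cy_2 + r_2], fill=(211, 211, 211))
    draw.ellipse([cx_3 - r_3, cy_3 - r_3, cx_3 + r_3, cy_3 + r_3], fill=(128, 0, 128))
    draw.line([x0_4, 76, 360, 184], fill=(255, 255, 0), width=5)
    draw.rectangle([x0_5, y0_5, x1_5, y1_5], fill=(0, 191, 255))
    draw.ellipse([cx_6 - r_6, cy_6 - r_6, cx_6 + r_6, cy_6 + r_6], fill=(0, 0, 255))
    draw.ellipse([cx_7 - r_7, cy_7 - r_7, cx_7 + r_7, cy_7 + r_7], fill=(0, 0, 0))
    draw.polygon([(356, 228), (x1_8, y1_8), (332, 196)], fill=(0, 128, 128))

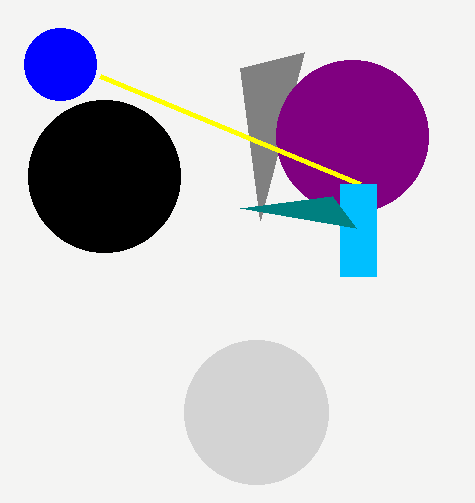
x0_1 = 260, y0_1 = 220, cx_2 = 256, cy_2 = 412, r_2 = 72, cx_3 = 352, cy_3 = 136, r_3 = 76, x0_4 = 100, x0_5 = 340, y0_5 = 184, x1_5 = 376, y1_5 = 276, cx_6 = 60, cy_6 = 64, r_6 = 36, cx_7 = 104, cy_7 = 176, r_7 = 76, x1_8 = 240, y1_8 = 208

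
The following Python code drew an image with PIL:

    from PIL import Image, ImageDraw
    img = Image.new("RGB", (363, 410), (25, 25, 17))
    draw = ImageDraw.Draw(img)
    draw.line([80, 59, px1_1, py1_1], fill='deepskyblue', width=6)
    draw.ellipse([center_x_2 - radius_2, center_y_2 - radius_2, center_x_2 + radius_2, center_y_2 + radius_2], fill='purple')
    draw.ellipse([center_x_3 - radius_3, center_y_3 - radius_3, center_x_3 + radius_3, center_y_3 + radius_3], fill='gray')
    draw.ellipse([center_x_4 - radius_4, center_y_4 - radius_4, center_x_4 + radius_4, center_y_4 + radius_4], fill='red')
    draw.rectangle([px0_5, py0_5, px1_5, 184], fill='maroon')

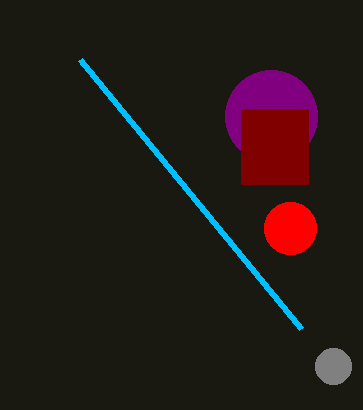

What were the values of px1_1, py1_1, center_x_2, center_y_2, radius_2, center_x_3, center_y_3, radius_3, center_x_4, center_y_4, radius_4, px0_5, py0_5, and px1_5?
px1_1 = 301
py1_1 = 328
center_x_2 = 271
center_y_2 = 116
radius_2 = 46
center_x_3 = 333
center_y_3 = 366
radius_3 = 18
center_x_4 = 290
center_y_4 = 228
radius_4 = 26
px0_5 = 241
py0_5 = 109
px1_5 = 308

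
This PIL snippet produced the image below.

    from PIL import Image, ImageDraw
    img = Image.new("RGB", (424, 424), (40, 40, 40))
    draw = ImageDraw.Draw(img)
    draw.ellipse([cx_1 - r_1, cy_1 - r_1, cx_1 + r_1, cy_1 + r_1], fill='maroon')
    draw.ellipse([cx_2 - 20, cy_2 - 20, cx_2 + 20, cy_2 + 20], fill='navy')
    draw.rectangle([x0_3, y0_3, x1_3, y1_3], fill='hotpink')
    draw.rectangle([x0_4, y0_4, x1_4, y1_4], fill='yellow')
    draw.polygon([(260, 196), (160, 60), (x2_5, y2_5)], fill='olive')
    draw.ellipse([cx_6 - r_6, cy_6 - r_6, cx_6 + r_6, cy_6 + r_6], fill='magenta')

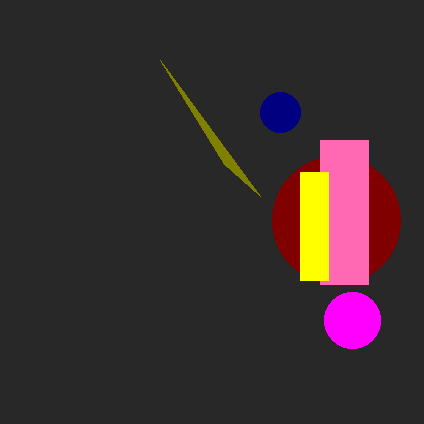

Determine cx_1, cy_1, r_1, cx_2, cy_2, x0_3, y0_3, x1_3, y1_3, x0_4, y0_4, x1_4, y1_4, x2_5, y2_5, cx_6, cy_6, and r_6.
cx_1 = 336
cy_1 = 220
r_1 = 64
cx_2 = 280
cy_2 = 112
x0_3 = 320
y0_3 = 140
x1_3 = 368
y1_3 = 284
x0_4 = 300
y0_4 = 172
x1_4 = 328
y1_4 = 280
x2_5 = 224
y2_5 = 164
cx_6 = 352
cy_6 = 320
r_6 = 28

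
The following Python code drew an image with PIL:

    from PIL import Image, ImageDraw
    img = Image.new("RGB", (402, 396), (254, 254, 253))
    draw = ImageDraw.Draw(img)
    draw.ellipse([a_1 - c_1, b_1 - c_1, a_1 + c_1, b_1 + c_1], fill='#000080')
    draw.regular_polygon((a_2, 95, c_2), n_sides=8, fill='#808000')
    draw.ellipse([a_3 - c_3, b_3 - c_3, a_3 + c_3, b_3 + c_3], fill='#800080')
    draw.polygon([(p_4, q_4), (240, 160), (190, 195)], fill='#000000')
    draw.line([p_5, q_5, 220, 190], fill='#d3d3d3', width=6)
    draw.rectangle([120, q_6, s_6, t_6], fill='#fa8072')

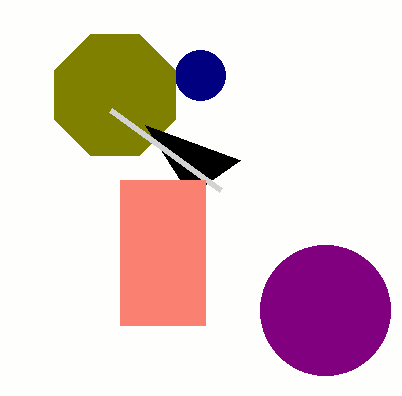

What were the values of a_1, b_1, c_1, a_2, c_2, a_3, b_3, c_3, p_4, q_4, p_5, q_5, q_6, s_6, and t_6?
a_1 = 200; b_1 = 75; c_1 = 25; a_2 = 115; c_2 = 65; a_3 = 325; b_3 = 310; c_3 = 65; p_4 = 145; q_4 = 125; p_5 = 110; q_5 = 110; q_6 = 180; s_6 = 205; t_6 = 325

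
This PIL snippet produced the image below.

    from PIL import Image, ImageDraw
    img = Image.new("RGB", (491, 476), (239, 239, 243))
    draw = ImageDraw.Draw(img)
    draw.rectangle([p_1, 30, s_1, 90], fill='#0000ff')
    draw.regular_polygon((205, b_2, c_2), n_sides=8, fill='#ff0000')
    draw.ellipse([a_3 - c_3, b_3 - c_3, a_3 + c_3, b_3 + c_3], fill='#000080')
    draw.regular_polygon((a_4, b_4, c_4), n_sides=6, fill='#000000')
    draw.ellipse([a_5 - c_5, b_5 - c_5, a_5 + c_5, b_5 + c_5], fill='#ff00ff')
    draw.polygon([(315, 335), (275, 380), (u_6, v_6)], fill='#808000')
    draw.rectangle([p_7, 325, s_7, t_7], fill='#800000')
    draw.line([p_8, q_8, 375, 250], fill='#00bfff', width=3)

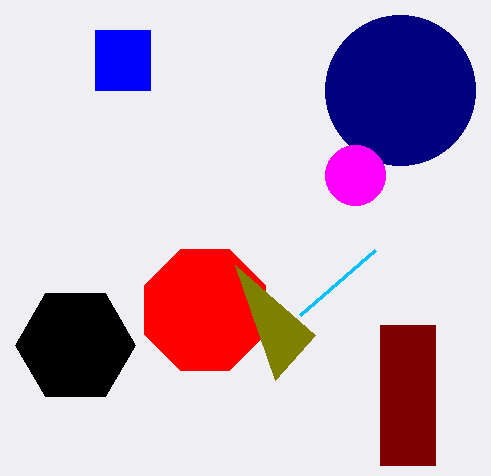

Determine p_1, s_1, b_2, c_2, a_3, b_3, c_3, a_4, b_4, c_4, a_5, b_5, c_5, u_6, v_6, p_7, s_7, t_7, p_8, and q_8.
p_1 = 95; s_1 = 150; b_2 = 310; c_2 = 65; a_3 = 400; b_3 = 90; c_3 = 75; a_4 = 75; b_4 = 345; c_4 = 60; a_5 = 355; b_5 = 175; c_5 = 30; u_6 = 235; v_6 = 265; p_7 = 380; s_7 = 435; t_7 = 465; p_8 = 300; q_8 = 315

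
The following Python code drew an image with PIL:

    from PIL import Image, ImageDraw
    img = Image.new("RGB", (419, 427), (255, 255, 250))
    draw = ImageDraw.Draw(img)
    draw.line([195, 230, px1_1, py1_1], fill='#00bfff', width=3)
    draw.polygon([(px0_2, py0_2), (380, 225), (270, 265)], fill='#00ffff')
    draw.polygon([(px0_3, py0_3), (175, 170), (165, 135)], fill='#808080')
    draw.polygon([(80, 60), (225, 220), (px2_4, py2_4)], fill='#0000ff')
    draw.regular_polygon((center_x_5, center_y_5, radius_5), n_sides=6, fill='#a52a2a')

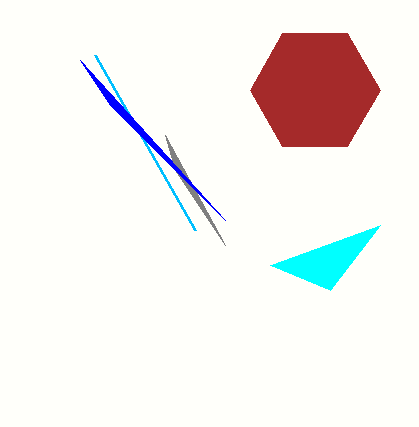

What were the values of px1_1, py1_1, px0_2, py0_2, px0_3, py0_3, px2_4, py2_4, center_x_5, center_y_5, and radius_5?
px1_1 = 95, py1_1 = 55, px0_2 = 330, py0_2 = 290, px0_3 = 225, py0_3 = 245, px2_4 = 110, py2_4 = 105, center_x_5 = 315, center_y_5 = 90, radius_5 = 65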